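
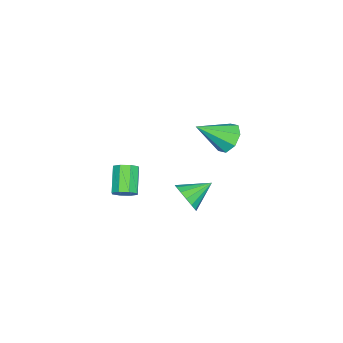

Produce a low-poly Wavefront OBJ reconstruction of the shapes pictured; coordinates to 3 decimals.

v 1.581 0.444 1.402
v 1.967 0.36 1.799
v 1.004 -0.008 2.655
v 0.619 0.076 2.258
v 1.815 0.76 1.8
v 0.852 0.393 2.657
v 1.526 0.976 1.568
v 0.563 0.608 2.424
v 1.27 0.879 1.238
v 0.307 0.512 2.095
v 1.196 0.528 1.005
v 0.233 0.16 1.861
v 1.348 0.127 1.003
v 0.385 -0.24 1.86
v 1.637 -0.088 1.236
v 0.674 -0.456 2.092
v 1.893 0.008 1.565
v 0.93 -0.359 2.422
v -0.508 2.244 0.074
v 0.046 2.508 0.556
v -1.392 3.056 0.646
v 0.062 2.752 0.235
v -0.074 2.86 -0.13
v -0.327 2.803 -0.439
v -0.628 2.596 -0.612
v -0.897 2.295 -0.6
v -1.061 1.98 -0.408
v -1.077 1.736 -0.087
v -0.941 1.628 0.278
v -0.688 1.685 0.587
v -0.387 1.892 0.76
v -0.118 2.194 0.748
v -4.356 2.616 1.21
v -3.969 2.316 0.553
v -3.484 1.464 2.25
v -3.657 2.791 0.818
v -3.755 3.164 1.314
v -4.205 3.216 1.748
v -4.744 2.916 1.867
v -5.055 2.44 1.601
v -4.957 2.067 1.106
v -4.507 2.016 0.672
f 2 1 5
f 2 5 3
f 3 5 6
f 3 6 4
f 5 1 7
f 5 7 6
f 6 7 8
f 6 8 4
f 7 1 9
f 7 9 8
f 8 9 10
f 8 10 4
f 9 1 11
f 9 11 10
f 10 11 12
f 10 12 4
f 11 1 13
f 11 13 12
f 12 13 14
f 12 14 4
f 13 1 15
f 13 15 14
f 14 15 16
f 14 16 4
f 15 1 17
f 15 17 16
f 16 17 18
f 16 18 4
f 17 1 2
f 17 2 18
f 18 2 3
f 18 3 4
f 20 19 22
f 20 22 21
f 22 19 23
f 22 23 21
f 23 19 24
f 23 24 21
f 24 19 25
f 24 25 21
f 25 19 26
f 25 26 21
f 26 19 27
f 26 27 21
f 27 19 28
f 27 28 21
f 28 19 29
f 28 29 21
f 29 19 30
f 29 30 21
f 30 19 31
f 30 31 21
f 31 19 32
f 31 32 21
f 32 19 20
f 32 20 21
f 34 33 36
f 34 36 35
f 36 33 37
f 36 37 35
f 37 33 38
f 37 38 35
f 38 33 39
f 38 39 35
f 39 33 40
f 39 40 35
f 40 33 41
f 40 41 35
f 41 33 42
f 41 42 35
f 42 33 34
f 42 34 35



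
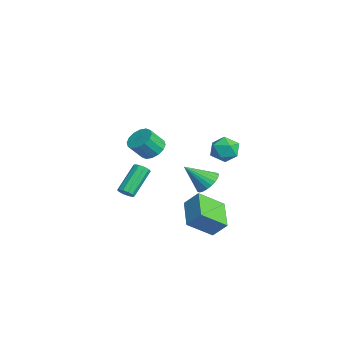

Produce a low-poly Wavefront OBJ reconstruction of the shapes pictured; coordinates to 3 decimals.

v -1.822 0.571 -3.73
v -1.314 1.008 -3.175
v -2.078 -0.731 -2.47
v -1.619 1.138 -3.102
v -1.954 1.182 -3.125
v -2.27 1.133 -3.24
v -2.517 0.999 -3.429
v -2.659 0.799 -3.665
v -2.673 0.565 -3.91
v -2.557 0.331 -4.128
v -2.33 0.135 -4.285
v -2.025 0.004 -4.358
v -1.689 -0.04 -4.335
v -1.373 0.009 -4.22
v -1.126 0.144 -4.03
v -0.985 0.343 -3.795
v -0.971 0.578 -3.55
v -1.086 0.811 -3.332
v 2.631 -0.423 -3.793
v 2.778 -1.871 -2.752
v 3.063 0.247 -2.923
v 3.21 -1.202 -1.882
v 4.43 -0.718 -4.458
v 4.577 -2.167 -3.417
v 4.862 -0.049 -3.588
v 5.009 -1.497 -2.547
v 1.989 -3.351 1.056
v 2.431 -3.824 0.584
v 2.612 -4.601 1.533
v 2.171 -4.129 2.004
v 2.7 -3.557 0.751
v 2.882 -4.334 1.7
v 2.779 -3.235 1
v 2.96 -4.012 1.949
v 2.646 -2.944 1.263
v 2.828 -3.722 2.212
v 2.337 -2.763 1.471
v 2.519 -3.54 2.42
v 1.935 -2.739 1.568
v 2.117 -3.516 2.516
v 1.548 -2.879 1.527
v 1.729 -3.656 2.476
v 1.278 -3.146 1.36
v 1.46 -3.923 2.309
v 1.2 -3.468 1.111
v 1.381 -4.245 2.06
v 1.332 -3.758 0.848
v 1.514 -4.536 1.797
v 1.641 -3.94 0.64
v 1.823 -4.717 1.589
v 2.043 -3.964 0.544
v 2.225 -4.741 1.492
v -2.527 -3.931 -4.406
v -2.092 -3.637 -4.333
v -3.099 -2.495 -2.96
v -3.533 -2.789 -3.034
v -2.267 -3.501 -4.574
v -3.273 -2.359 -3.201
v -2.541 -3.529 -4.751
v -3.547 -2.387 -3.378
v -2.809 -3.711 -4.797
v -3.816 -2.569 -3.424
v -2.97 -3.977 -4.694
v -3.976 -2.835 -3.321
v -2.961 -4.225 -4.48
v -3.968 -3.083 -3.107
v -2.787 -4.361 -4.239
v -3.793 -3.219 -2.866
v -2.513 -4.333 -4.062
v -3.519 -3.191 -2.689
v -2.244 -4.151 -4.016
v -3.251 -3.009 -2.643
v -2.084 -3.885 -4.119
v -3.09 -2.743 -2.746
v 2.567 1.145 1.258
v 3.16 0.483 1.424
v 1.86 0.277 0.316
v 2.453 -0.385 0.482
v 1.867 -0.132 1.122
v 2.304 0.404 1.705
v 2.716 0.356 0.035
v 3.153 0.892 0.618
v 3.252 -0.005 0.668
v 2.727 -0.307 1.34
v 2.293 1.067 0.4
v 1.768 0.765 1.072
f 2 1 4
f 2 4 3
f 4 1 5
f 4 5 3
f 5 1 6
f 5 6 3
f 6 1 7
f 6 7 3
f 7 1 8
f 7 8 3
f 8 1 9
f 8 9 3
f 9 1 10
f 9 10 3
f 10 1 11
f 10 11 3
f 11 1 12
f 11 12 3
f 12 1 13
f 12 13 3
f 13 1 14
f 13 14 3
f 14 1 15
f 14 15 3
f 15 1 16
f 15 16 3
f 16 1 17
f 16 17 3
f 17 1 18
f 17 18 3
f 18 1 2
f 18 2 3
f 20 22 19
f 23 20 19
f 19 22 21
f 21 23 19
f 20 26 22
f 24 20 23
f 24 26 20
f 22 26 21
f 25 23 21
f 21 26 25
f 25 24 23
f 26 24 25
f 28 27 31
f 28 31 29
f 29 31 32
f 29 32 30
f 31 27 33
f 31 33 32
f 32 33 34
f 32 34 30
f 33 27 35
f 33 35 34
f 34 35 36
f 34 36 30
f 35 27 37
f 35 37 36
f 36 37 38
f 36 38 30
f 37 27 39
f 37 39 38
f 38 39 40
f 38 40 30
f 39 27 41
f 39 41 40
f 40 41 42
f 40 42 30
f 41 27 43
f 41 43 42
f 42 43 44
f 42 44 30
f 43 27 45
f 43 45 44
f 44 45 46
f 44 46 30
f 45 27 47
f 45 47 46
f 46 47 48
f 46 48 30
f 47 27 49
f 47 49 48
f 48 49 50
f 48 50 30
f 49 27 51
f 49 51 50
f 50 51 52
f 50 52 30
f 51 27 28
f 51 28 52
f 52 28 29
f 52 29 30
f 54 53 57
f 54 57 55
f 55 57 58
f 55 58 56
f 57 53 59
f 57 59 58
f 58 59 60
f 58 60 56
f 59 53 61
f 59 61 60
f 60 61 62
f 60 62 56
f 61 53 63
f 61 63 62
f 62 63 64
f 62 64 56
f 63 53 65
f 63 65 64
f 64 65 66
f 64 66 56
f 65 53 67
f 65 67 66
f 66 67 68
f 66 68 56
f 67 53 69
f 67 69 68
f 68 69 70
f 68 70 56
f 69 53 71
f 69 71 70
f 70 71 72
f 70 72 56
f 71 53 73
f 71 73 72
f 72 73 74
f 72 74 56
f 73 53 54
f 73 54 74
f 74 54 55
f 74 55 56
f 75 86 80
f 75 80 76
f 75 76 82
f 75 82 85
f 75 85 86
f 76 80 84
f 80 86 79
f 86 85 77
f 85 82 81
f 82 76 83
f 78 84 79
f 78 79 77
f 78 77 81
f 78 81 83
f 78 83 84
f 79 84 80
f 77 79 86
f 81 77 85
f 83 81 82
f 84 83 76



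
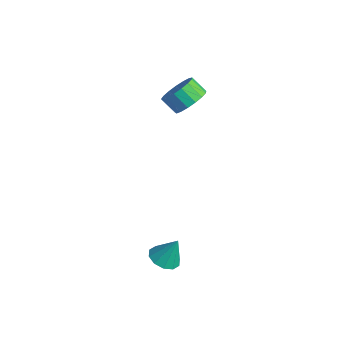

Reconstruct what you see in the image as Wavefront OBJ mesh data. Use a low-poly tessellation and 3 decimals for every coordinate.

v 3.489 -1.367 -4.257
v 4.094 -0.912 -4.598
v 3.851 -0.833 -2.903
v 3.666 -0.63 -4.595
v 3.17 -0.629 -4.463
v 2.796 -0.91 -4.252
v 2.687 -1.366 -4.044
v 2.885 -1.822 -3.916
v 3.313 -2.104 -3.919
v 3.808 -2.105 -4.051
v 4.182 -1.824 -4.262
v 4.291 -1.368 -4.471
v -2.334 3.628 0.935
v -1.695 3.876 1.677
v -2.386 3.48 2.406
v -3.026 3.232 1.665
v -1.972 4.269 1.627
v -2.663 3.873 2.356
v -2.333 4.515 1.419
v -3.024 4.119 2.148
v -2.694 4.558 1.1
v -3.385 4.161 1.829
v -2.972 4.387 0.744
v -3.663 3.991 1.473
v -3.105 4.043 0.431
v -3.796 3.647 1.16
v -3.061 3.604 0.234
v -3.752 3.208 0.963
v -2.85 3.17 0.198
v -3.541 2.774 0.927
v -2.522 2.842 0.33
v -3.213 2.445 1.059
v -2.15 2.693 0.602
v -2.841 2.297 1.331
v -1.821 2.759 0.949
v -2.512 2.362 1.678
v -1.609 3.023 1.294
v -2.3 2.627 2.023
v -1.564 3.427 1.556
v -2.255 3.03 2.286
f 2 1 4
f 2 4 3
f 4 1 5
f 4 5 3
f 5 1 6
f 5 6 3
f 6 1 7
f 6 7 3
f 7 1 8
f 7 8 3
f 8 1 9
f 8 9 3
f 9 1 10
f 9 10 3
f 10 1 11
f 10 11 3
f 11 1 12
f 11 12 3
f 12 1 2
f 12 2 3
f 14 13 17
f 14 17 15
f 15 17 18
f 15 18 16
f 17 13 19
f 17 19 18
f 18 19 20
f 18 20 16
f 19 13 21
f 19 21 20
f 20 21 22
f 20 22 16
f 21 13 23
f 21 23 22
f 22 23 24
f 22 24 16
f 23 13 25
f 23 25 24
f 24 25 26
f 24 26 16
f 25 13 27
f 25 27 26
f 26 27 28
f 26 28 16
f 27 13 29
f 27 29 28
f 28 29 30
f 28 30 16
f 29 13 31
f 29 31 30
f 30 31 32
f 30 32 16
f 31 13 33
f 31 33 32
f 32 33 34
f 32 34 16
f 33 13 35
f 33 35 34
f 34 35 36
f 34 36 16
f 35 13 37
f 35 37 36
f 36 37 38
f 36 38 16
f 37 13 39
f 37 39 38
f 38 39 40
f 38 40 16
f 39 13 14
f 39 14 40
f 40 14 15
f 40 15 16



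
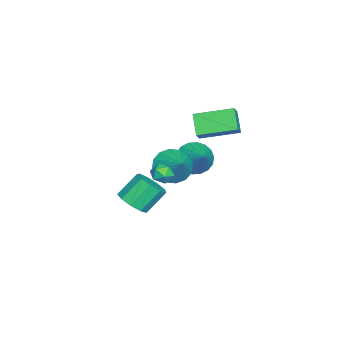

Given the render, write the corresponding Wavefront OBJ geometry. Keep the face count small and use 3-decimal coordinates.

v 3.115 -1.164 2.948
v 3.653 -1.146 3.334
v 3.627 -1.814 2.266
v 4.165 -1.796 2.652
v 3.618 -2.107 2.86
v 3.301 -1.705 3.281
v 3.979 -1.255 2.319
v 3.662 -0.853 2.74
v 4.186 -1.202 2.945
v 3.963 -1.729 3.28
v 3.317 -1.231 2.32
v 3.094 -1.758 2.655
v 1.445 -1.515 1.872
v 2.017 -2.417 1.923
v 2.595 -0.725 2.928
v 2.224 -2.141 1.491
v 2.223 -1.696 1.16
v 2.013 -1.203 1.02
v 1.651 -0.793 1.109
v 1.233 -0.577 1.402
v 0.873 -0.612 1.821
v 0.665 -0.889 2.253
v 0.667 -1.333 2.584
v 0.877 -1.826 2.724
v 1.239 -2.236 2.635
v 1.656 -2.452 2.342
v -3.576 -1.572 -0.821
v -2.865 -2.296 -1.127
v -2.224 -0.728 0.321
v -2.81 -1.953 -1.446
v -2.906 -1.535 -1.641
v -3.135 -1.124 -1.674
v -3.451 -0.801 -1.538
v -3.792 -0.632 -1.26
v -4.09 -0.648 -0.894
v -4.287 -0.847 -0.514
v -4.342 -1.19 -0.195
v -4.246 -1.609 0
v -4.017 -2.02 0.033
v -3.701 -2.342 -0.103
v -3.36 -2.512 -0.382
v -3.061 -2.496 -0.747
v 0.833 -3.807 -1.733
v 1.417 -4.201 -1.081
v 0.672 -3.348 0.104
v 0.087 -2.953 -0.547
v 1.682 -3.647 -1.314
v 0.936 -2.794 -0.128
v 1.549 -3.168 -1.742
v 0.804 -2.314 -0.557
v 1.081 -2.987 -2.167
v 0.336 -2.134 -0.981
v 0.497 -3.19 -2.388
v -0.248 -2.337 -1.202
v 0.07 -3.682 -2.302
v -0.675 -2.828 -1.117
v -0 -4.232 -1.95
v -0.746 -3.378 -0.765
v 0.319 -4.583 -1.497
v -0.426 -3.729 -0.311
v 0.879 -4.571 -1.153
v 0.134 -3.717 0.032
v -1.912 -0.939 1.885
v -2.884 -1.362 2.83
v -2.327 1.15 2.394
v -3.299 0.727 3.339
v -1.321 -0.967 2.481
v -2.293 -1.39 3.426
v -1.736 1.122 2.99
v -2.708 0.699 3.935
f 1 12 6
f 1 6 2
f 1 2 8
f 1 8 11
f 1 11 12
f 2 6 10
f 6 12 5
f 12 11 3
f 11 8 7
f 8 2 9
f 4 10 5
f 4 5 3
f 4 3 7
f 4 7 9
f 4 9 10
f 5 10 6
f 3 5 12
f 7 3 11
f 9 7 8
f 10 9 2
f 14 13 16
f 14 16 15
f 16 13 17
f 16 17 15
f 17 13 18
f 17 18 15
f 18 13 19
f 18 19 15
f 19 13 20
f 19 20 15
f 20 13 21
f 20 21 15
f 21 13 22
f 21 22 15
f 22 13 23
f 22 23 15
f 23 13 24
f 23 24 15
f 24 13 25
f 24 25 15
f 25 13 26
f 25 26 15
f 26 13 14
f 26 14 15
f 28 27 30
f 28 30 29
f 30 27 31
f 30 31 29
f 31 27 32
f 31 32 29
f 32 27 33
f 32 33 29
f 33 27 34
f 33 34 29
f 34 27 35
f 34 35 29
f 35 27 36
f 35 36 29
f 36 27 37
f 36 37 29
f 37 27 38
f 37 38 29
f 38 27 39
f 38 39 29
f 39 27 40
f 39 40 29
f 40 27 41
f 40 41 29
f 41 27 42
f 41 42 29
f 42 27 28
f 42 28 29
f 44 43 47
f 44 47 45
f 45 47 48
f 45 48 46
f 47 43 49
f 47 49 48
f 48 49 50
f 48 50 46
f 49 43 51
f 49 51 50
f 50 51 52
f 50 52 46
f 51 43 53
f 51 53 52
f 52 53 54
f 52 54 46
f 53 43 55
f 53 55 54
f 54 55 56
f 54 56 46
f 55 43 57
f 55 57 56
f 56 57 58
f 56 58 46
f 57 43 59
f 57 59 58
f 58 59 60
f 58 60 46
f 59 43 61
f 59 61 60
f 60 61 62
f 60 62 46
f 61 43 44
f 61 44 62
f 62 44 45
f 62 45 46
f 64 66 63
f 67 64 63
f 63 66 65
f 65 67 63
f 64 70 66
f 68 64 67
f 68 70 64
f 66 70 65
f 69 67 65
f 65 70 69
f 69 68 67
f 70 68 69



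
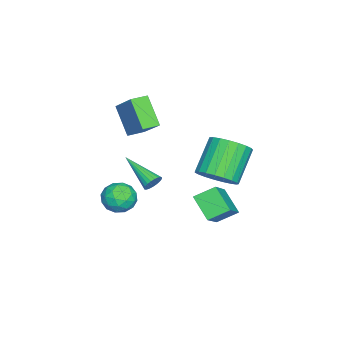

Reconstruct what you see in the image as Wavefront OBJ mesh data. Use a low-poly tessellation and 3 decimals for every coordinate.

v -2.014 -4.674 1.856
v -1.172 -3.685 2.983
v -2.652 -4.098 1.827
v -1.81 -3.109 2.954
v -1.23 -3.871 0.566
v -0.388 -2.882 1.693
v -1.868 -3.295 0.537
v -1.026 -2.306 1.664
v 2.267 -3.078 -0.459
v 2.611 -2.692 -1.109
v 3.429 -2.988 0.209
v 3.773 -2.602 -0.441
v 3.189 -2.219 0.008
v 2.471 -2.274 -0.405
v 3.569 -3.406 -0.495
v 2.851 -3.461 -0.908
v 3.416 -2.894 -1.132
v 3.181 -2.161 -0.82
v 2.859 -3.519 -0.08
v 2.624 -2.786 0.232
v 2.337 -2.892 -0.843
v 3.703 -2.788 -0.057
v 3.36 -2.562 0.207
v 3.562 -2.335 -0.175
v 2.254 -2.647 -0.429
v 2.456 -2.42 -0.811
v 2.796 -2.142 -0.154
v 3.584 -3.26 -0.089
v 3.786 -3.033 -0.471
v 2.478 -3.345 -0.725
v 2.68 -3.118 -1.107
v 3.244 -3.538 -0.746
v 3.012 -2.785 -1.238
v 3.695 -2.732 -0.845
v 3.576 -3.205 -0.877
v 3.153 -3.237 -1.12
v 2.874 -2.354 -1.055
v 3.557 -2.301 -0.662
v 3.214 -2.076 -0.398
v 2.792 -2.108 -0.641
v 3.347 -2.473 -1.068
v 2.483 -3.379 -0.238
v 3.166 -3.326 0.155
v 3.248 -3.572 -0.259
v 2.826 -3.604 -0.502
v 2.345 -2.948 -0.055
v 3.028 -2.895 0.338
v 2.887 -2.443 0.22
v 2.464 -2.475 -0.023
v 2.693 -3.207 0.168
v 2.778 1.329 1.467
v 3.241 0.707 2.033
v 1.945 0.95 3.359
v 1.482 1.571 2.793
v 3.41 1.054 2.135
v 2.114 1.296 3.461
v 3.47 1.448 2.122
v 2.174 1.691 3.448
v 3.41 1.822 1.995
v 2.114 2.065 3.321
v 3.241 2.11 1.777
v 1.945 2.353 3.103
v 2.992 2.264 1.505
v 1.696 2.506 2.831
v 2.706 2.255 1.227
v 1.41 2.498 2.553
v 2.432 2.087 0.99
v 1.136 2.329 2.316
v 2.218 1.787 0.836
v 0.922 2.03 2.162
v 2.101 1.408 0.791
v 0.805 1.651 2.117
v 2.101 1.015 0.863
v 0.805 1.258 2.188
v 2.218 0.677 1.039
v 0.922 0.92 2.365
v 2.432 0.451 1.289
v 1.136 0.694 2.615
v 2.705 0.377 1.57
v 1.409 0.62 2.896
v 2.992 0.467 1.834
v 1.695 0.71 3.159
v 1.056 0.882 -2.595
v 0.375 0.045 -1.75
v 0.645 1.753 -2.063
v -0.035 0.916 -1.218
v 2.435 0.864 -1.502
v 1.755 0.027 -0.657
v 2.025 1.735 -0.97
v 1.344 0.898 -0.125
v -1.495 -2.785 -2.541
v -1.143 -2.769 -2.172
v -2.345 -4.355 -1.659
v -1.295 -2.643 -2.094
v -1.481 -2.542 -2.093
v -1.67 -2.482 -2.17
v -1.829 -2.476 -2.31
v -1.929 -2.522 -2.491
v -1.955 -2.615 -2.68
v -1.902 -2.737 -2.845
v -1.778 -2.867 -2.958
v -1.605 -2.983 -2.998
v -1.413 -3.065 -2.959
v -1.236 -3.099 -2.848
v -1.103 -3.078 -2.684
v -1.038 -3.007 -2.495
v -1.053 -2.898 -2.314
f 2 4 1
f 5 2 1
f 1 4 3
f 3 5 1
f 2 8 4
f 6 2 5
f 6 8 2
f 4 8 3
f 7 5 3
f 3 8 7
f 7 6 5
f 8 6 7
f 9 46 25
f 46 20 49
f 25 49 14
f 46 49 25
f 9 25 21
f 25 14 26
f 21 26 10
f 25 26 21
f 9 21 30
f 21 10 31
f 30 31 16
f 21 31 30
f 9 30 42
f 30 16 45
f 42 45 19
f 30 45 42
f 9 42 46
f 42 19 50
f 46 50 20
f 42 50 46
f 10 26 37
f 26 14 40
f 37 40 18
f 26 40 37
f 14 49 27
f 49 20 48
f 27 48 13
f 49 48 27
f 20 50 47
f 50 19 43
f 47 43 11
f 50 43 47
f 19 45 44
f 45 16 32
f 44 32 15
f 45 32 44
f 16 31 36
f 31 10 33
f 36 33 17
f 31 33 36
f 12 38 24
f 38 18 39
f 24 39 13
f 38 39 24
f 12 24 22
f 24 13 23
f 22 23 11
f 24 23 22
f 12 22 29
f 22 11 28
f 29 28 15
f 22 28 29
f 12 29 34
f 29 15 35
f 34 35 17
f 29 35 34
f 12 34 38
f 34 17 41
f 38 41 18
f 34 41 38
f 13 39 27
f 39 18 40
f 27 40 14
f 39 40 27
f 11 23 47
f 23 13 48
f 47 48 20
f 23 48 47
f 15 28 44
f 28 11 43
f 44 43 19
f 28 43 44
f 17 35 36
f 35 15 32
f 36 32 16
f 35 32 36
f 18 41 37
f 41 17 33
f 37 33 10
f 41 33 37
f 52 51 55
f 52 55 53
f 53 55 56
f 53 56 54
f 55 51 57
f 55 57 56
f 56 57 58
f 56 58 54
f 57 51 59
f 57 59 58
f 58 59 60
f 58 60 54
f 59 51 61
f 59 61 60
f 60 61 62
f 60 62 54
f 61 51 63
f 61 63 62
f 62 63 64
f 62 64 54
f 63 51 65
f 63 65 64
f 64 65 66
f 64 66 54
f 65 51 67
f 65 67 66
f 66 67 68
f 66 68 54
f 67 51 69
f 67 69 68
f 68 69 70
f 68 70 54
f 69 51 71
f 69 71 70
f 70 71 72
f 70 72 54
f 71 51 73
f 71 73 72
f 72 73 74
f 72 74 54
f 73 51 75
f 73 75 74
f 74 75 76
f 74 76 54
f 75 51 77
f 75 77 76
f 76 77 78
f 76 78 54
f 77 51 79
f 77 79 78
f 78 79 80
f 78 80 54
f 79 51 81
f 79 81 80
f 80 81 82
f 80 82 54
f 81 51 52
f 81 52 82
f 82 52 53
f 82 53 54
f 84 86 83
f 87 84 83
f 83 86 85
f 85 87 83
f 84 90 86
f 88 84 87
f 88 90 84
f 86 90 85
f 89 87 85
f 85 90 89
f 89 88 87
f 90 88 89
f 92 91 94
f 92 94 93
f 94 91 95
f 94 95 93
f 95 91 96
f 95 96 93
f 96 91 97
f 96 97 93
f 97 91 98
f 97 98 93
f 98 91 99
f 98 99 93
f 99 91 100
f 99 100 93
f 100 91 101
f 100 101 93
f 101 91 102
f 101 102 93
f 102 91 103
f 102 103 93
f 103 91 104
f 103 104 93
f 104 91 105
f 104 105 93
f 105 91 106
f 105 106 93
f 106 91 107
f 106 107 93
f 107 91 92
f 107 92 93



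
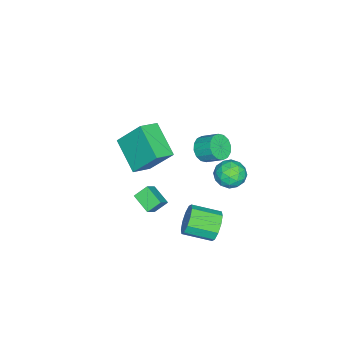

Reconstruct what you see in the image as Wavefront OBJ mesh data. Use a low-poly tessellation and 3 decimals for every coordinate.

v 1.335 2.826 1.08
v 1.863 3.48 0.808
v 2.377 1.88 0.832
v 2.905 2.534 0.56
v 2.68 2.474 1.411
v 2.036 3.058 1.565
v 2.204 2.302 0.075
v 1.56 2.886 0.229
v 2.4 3.156 0.187
v 2.694 3.262 1.013
v 1.546 2.098 0.627
v 1.84 2.204 1.453
v 1.508 3.236 0.966
v 2.732 2.124 0.674
v 2.6 2.089 1.174
v 2.91 2.473 1.015
v 1.609 2.988 1.411
v 1.919 3.372 1.251
v 2.399 2.781 1.606
v 2.321 1.988 0.389
v 2.631 2.372 0.229
v 1.33 2.887 0.625
v 1.64 3.271 0.466
v 1.841 2.579 0.034
v 2.134 3.43 0.441
v 2.746 2.874 0.295
v 2.334 2.737 0.01
v 1.956 3.081 0.1
v 2.307 3.492 0.927
v 2.919 2.936 0.78
v 2.786 2.901 1.281
v 2.408 3.244 1.372
v 2.622 3.302 0.561
v 1.321 2.424 0.86
v 1.933 1.868 0.713
v 1.832 2.116 0.268
v 1.454 2.459 0.359
v 1.494 2.486 1.345
v 2.106 1.93 1.199
v 2.284 2.279 1.54
v 1.906 2.623 1.63
v 1.618 2.058 1.079
v -2.292 -0.39 -2.468
v -1.795 -0.066 -3.019
v -1.671 0.893 -2.344
v -2.168 0.57 -1.792
v -2.178 0.062 -3.13
v -2.054 1.021 -2.455
v -2.592 0.069 -3.064
v -2.468 1.028 -2.389
v -2.926 -0.047 -2.838
v -2.802 0.912 -2.163
v -3.09 -0.255 -2.512
v -2.965 0.705 -1.837
v -3.04 -0.499 -2.175
v -2.915 0.461 -1.5
v -2.789 -0.713 -1.916
v -2.665 0.246 -1.241
v -2.406 -0.841 -1.805
v -2.282 0.118 -1.13
v -1.992 -0.848 -1.871
v -1.868 0.111 -1.196
v -1.658 -0.732 -2.097
v -1.534 0.227 -1.422
v -1.495 -0.525 -2.423
v -1.37 0.435 -1.748
v -1.545 -0.281 -2.76
v -1.42 0.679 -2.085
v -1.567 -5.08 -2.805
v -1.673 -3.759 -1.149
v -2.61 -4.548 -3.296
v -2.717 -3.228 -1.641
v -0.323 -3.632 -3.879
v -0.43 -2.312 -2.224
v -1.367 -3.101 -4.371
v -1.473 -1.78 -2.715
v 2.678 -1.87 -2.302
v 2.212 -1.338 -1.747
v 3.223 -0.916 -2.76
v 2.757 -0.384 -2.204
v 3.423 -1.956 -1.596
v 2.957 -1.424 -1.04
v 3.968 -1.002 -2.053
v 3.502 -0.47 -1.498
v 3.076 2.385 -2.794
v 3.445 2.748 -2.07
v 3.914 1.298 -1.583
v 3.544 0.935 -2.306
v 2.924 2.62 -1.949
v 3.393 1.17 -1.461
v 2.461 2.402 -2.15
v 2.93 0.952 -1.663
v 2.232 2.178 -2.598
v 2.701 0.728 -2.111
v 2.326 2.033 -3.12
v 2.795 0.583 -2.633
v 2.706 2.022 -3.517
v 3.175 0.572 -3.03
v 3.227 2.15 -3.639
v 3.696 0.7 -3.151
v 3.69 2.368 -3.437
v 4.159 0.918 -2.95
v 3.919 2.592 -2.989
v 4.388 1.142 -2.502
v 3.825 2.737 -2.467
v 4.294 1.287 -1.98
f 1 38 17
f 38 12 41
f 17 41 6
f 38 41 17
f 1 17 13
f 17 6 18
f 13 18 2
f 17 18 13
f 1 13 22
f 13 2 23
f 22 23 8
f 13 23 22
f 1 22 34
f 22 8 37
f 34 37 11
f 22 37 34
f 1 34 38
f 34 11 42
f 38 42 12
f 34 42 38
f 2 18 29
f 18 6 32
f 29 32 10
f 18 32 29
f 6 41 19
f 41 12 40
f 19 40 5
f 41 40 19
f 12 42 39
f 42 11 35
f 39 35 3
f 42 35 39
f 11 37 36
f 37 8 24
f 36 24 7
f 37 24 36
f 8 23 28
f 23 2 25
f 28 25 9
f 23 25 28
f 4 30 16
f 30 10 31
f 16 31 5
f 30 31 16
f 4 16 14
f 16 5 15
f 14 15 3
f 16 15 14
f 4 14 21
f 14 3 20
f 21 20 7
f 14 20 21
f 4 21 26
f 21 7 27
f 26 27 9
f 21 27 26
f 4 26 30
f 26 9 33
f 30 33 10
f 26 33 30
f 5 31 19
f 31 10 32
f 19 32 6
f 31 32 19
f 3 15 39
f 15 5 40
f 39 40 12
f 15 40 39
f 7 20 36
f 20 3 35
f 36 35 11
f 20 35 36
f 9 27 28
f 27 7 24
f 28 24 8
f 27 24 28
f 10 33 29
f 33 9 25
f 29 25 2
f 33 25 29
f 44 43 47
f 44 47 45
f 45 47 48
f 45 48 46
f 47 43 49
f 47 49 48
f 48 49 50
f 48 50 46
f 49 43 51
f 49 51 50
f 50 51 52
f 50 52 46
f 51 43 53
f 51 53 52
f 52 53 54
f 52 54 46
f 53 43 55
f 53 55 54
f 54 55 56
f 54 56 46
f 55 43 57
f 55 57 56
f 56 57 58
f 56 58 46
f 57 43 59
f 57 59 58
f 58 59 60
f 58 60 46
f 59 43 61
f 59 61 60
f 60 61 62
f 60 62 46
f 61 43 63
f 61 63 62
f 62 63 64
f 62 64 46
f 63 43 65
f 63 65 64
f 64 65 66
f 64 66 46
f 65 43 67
f 65 67 66
f 66 67 68
f 66 68 46
f 67 43 44
f 67 44 68
f 68 44 45
f 68 45 46
f 70 72 69
f 73 70 69
f 69 72 71
f 71 73 69
f 70 76 72
f 74 70 73
f 74 76 70
f 72 76 71
f 75 73 71
f 71 76 75
f 75 74 73
f 76 74 75
f 78 80 77
f 81 78 77
f 77 80 79
f 79 81 77
f 78 84 80
f 82 78 81
f 82 84 78
f 80 84 79
f 83 81 79
f 79 84 83
f 83 82 81
f 84 82 83
f 86 85 89
f 86 89 87
f 87 89 90
f 87 90 88
f 89 85 91
f 89 91 90
f 90 91 92
f 90 92 88
f 91 85 93
f 91 93 92
f 92 93 94
f 92 94 88
f 93 85 95
f 93 95 94
f 94 95 96
f 94 96 88
f 95 85 97
f 95 97 96
f 96 97 98
f 96 98 88
f 97 85 99
f 97 99 98
f 98 99 100
f 98 100 88
f 99 85 101
f 99 101 100
f 100 101 102
f 100 102 88
f 101 85 103
f 101 103 102
f 102 103 104
f 102 104 88
f 103 85 105
f 103 105 104
f 104 105 106
f 104 106 88
f 105 85 86
f 105 86 106
f 106 86 87
f 106 87 88



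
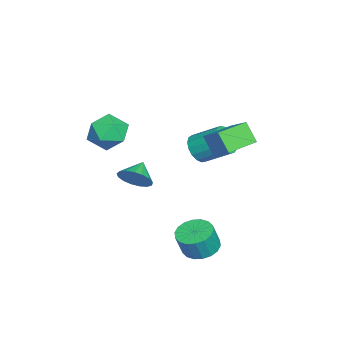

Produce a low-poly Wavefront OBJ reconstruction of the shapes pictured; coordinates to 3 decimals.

v 0.727 -2.529 3.169
v 1.671 -3.085 3.682
v 0.589 -3.975 1.858
v 1.533 -4.531 2.371
v 0.48 -4.459 2.961
v 0.565 -3.566 3.771
v 1.695 -3.494 1.769
v 1.78 -2.601 2.579
v 2.269 -3.681 2.817
v 1.518 -4.277 3.553
v 0.742 -2.783 1.987
v -0.009 -3.379 2.723
v -2.327 -2.82 -2.782
v -1.782 -2.295 -2.098
v -3.413 -2.56 -2.118
v -1.906 -1.96 -2.431
v -2.126 -1.822 -2.845
v -2.391 -1.913 -3.244
v -2.643 -2.212 -3.538
v -2.821 -2.65 -3.658
v -2.887 -3.127 -3.578
v -2.824 -3.534 -3.315
v -2.647 -3.777 -2.93
v -2.397 -3.801 -2.512
v -2.131 -3.601 -2.155
v -1.909 -3.221 -1.942
v -1.784 -2.75 -1.922
v 1.756 1.921 1.918
v 1.291 1.323 3.011
v 0.473 3.149 2.044
v 0.008 2.55 3.137
v 2.672 2.79 2.783
v 2.207 2.191 3.876
v 1.389 4.017 2.909
v 0.924 3.419 4.002
v -3.452 0.387 -0.819
v -2.699 -0.013 -0.399
v -2.436 1.534 0.599
v -3.188 1.933 0.179
v -2.523 0.193 -0.765
v -2.26 1.74 0.234
v -2.56 0.443 -1.142
v -2.297 1.99 -0.144
v -2.801 0.68 -1.446
v -2.538 2.227 -0.448
v -3.192 0.85 -1.606
v -2.928 2.397 -0.608
v -3.641 0.914 -1.586
v -3.378 2.461 -0.588
v -4.048 0.857 -1.391
v -3.784 2.404 -0.392
v -4.318 0.692 -1.064
v -4.054 2.239 -0.065
v -4.389 0.457 -0.681
v -4.125 2.004 0.318
v -4.246 0.206 -0.33
v -3.982 1.753 0.669
v -3.921 -0.004 -0.091
v -3.657 1.543 0.908
v -3.488 -0.124 -0.019
v -3.225 1.423 0.98
v -3.047 -0.127 -0.13
v -2.784 1.42 0.868
v 2.841 1.488 -4.141
v 3.562 0.871 -4.489
v 3.94 0.556 -3.146
v 3.219 1.172 -2.799
v 3.775 1.266 -4.456
v 4.153 0.951 -3.113
v 3.803 1.704 -4.361
v 4.18 1.389 -3.018
v 3.64 2.1 -4.222
v 4.018 1.785 -2.88
v 3.319 2.374 -4.068
v 3.697 2.059 -2.725
v 2.904 2.473 -3.928
v 3.281 2.158 -2.585
v 2.476 2.376 -3.83
v 2.853 2.061 -2.487
v 2.12 2.104 -3.794
v 2.498 1.789 -2.451
v 1.907 1.709 -3.827
v 2.285 1.394 -2.484
v 1.88 1.271 -3.922
v 2.257 0.956 -2.579
v 2.042 0.875 -4.06
v 2.42 0.56 -2.718
v 2.363 0.601 -4.215
v 2.741 0.286 -2.872
v 2.779 0.502 -4.355
v 3.156 0.187 -3.012
v 3.207 0.599 -4.453
v 3.584 0.284 -3.11
f 1 12 6
f 1 6 2
f 1 2 8
f 1 8 11
f 1 11 12
f 2 6 10
f 6 12 5
f 12 11 3
f 11 8 7
f 8 2 9
f 4 10 5
f 4 5 3
f 4 3 7
f 4 7 9
f 4 9 10
f 5 10 6
f 3 5 12
f 7 3 11
f 9 7 8
f 10 9 2
f 14 13 16
f 14 16 15
f 16 13 17
f 16 17 15
f 17 13 18
f 17 18 15
f 18 13 19
f 18 19 15
f 19 13 20
f 19 20 15
f 20 13 21
f 20 21 15
f 21 13 22
f 21 22 15
f 22 13 23
f 22 23 15
f 23 13 24
f 23 24 15
f 24 13 25
f 24 25 15
f 25 13 26
f 25 26 15
f 26 13 27
f 26 27 15
f 27 13 14
f 27 14 15
f 29 31 28
f 32 29 28
f 28 31 30
f 30 32 28
f 29 35 31
f 33 29 32
f 33 35 29
f 31 35 30
f 34 32 30
f 30 35 34
f 34 33 32
f 35 33 34
f 37 36 40
f 37 40 38
f 38 40 41
f 38 41 39
f 40 36 42
f 40 42 41
f 41 42 43
f 41 43 39
f 42 36 44
f 42 44 43
f 43 44 45
f 43 45 39
f 44 36 46
f 44 46 45
f 45 46 47
f 45 47 39
f 46 36 48
f 46 48 47
f 47 48 49
f 47 49 39
f 48 36 50
f 48 50 49
f 49 50 51
f 49 51 39
f 50 36 52
f 50 52 51
f 51 52 53
f 51 53 39
f 52 36 54
f 52 54 53
f 53 54 55
f 53 55 39
f 54 36 56
f 54 56 55
f 55 56 57
f 55 57 39
f 56 36 58
f 56 58 57
f 57 58 59
f 57 59 39
f 58 36 60
f 58 60 59
f 59 60 61
f 59 61 39
f 60 36 62
f 60 62 61
f 61 62 63
f 61 63 39
f 62 36 37
f 62 37 63
f 63 37 38
f 63 38 39
f 65 64 68
f 65 68 66
f 66 68 69
f 66 69 67
f 68 64 70
f 68 70 69
f 69 70 71
f 69 71 67
f 70 64 72
f 70 72 71
f 71 72 73
f 71 73 67
f 72 64 74
f 72 74 73
f 73 74 75
f 73 75 67
f 74 64 76
f 74 76 75
f 75 76 77
f 75 77 67
f 76 64 78
f 76 78 77
f 77 78 79
f 77 79 67
f 78 64 80
f 78 80 79
f 79 80 81
f 79 81 67
f 80 64 82
f 80 82 81
f 81 82 83
f 81 83 67
f 82 64 84
f 82 84 83
f 83 84 85
f 83 85 67
f 84 64 86
f 84 86 85
f 85 86 87
f 85 87 67
f 86 64 88
f 86 88 87
f 87 88 89
f 87 89 67
f 88 64 90
f 88 90 89
f 89 90 91
f 89 91 67
f 90 64 92
f 90 92 91
f 91 92 93
f 91 93 67
f 92 64 65
f 92 65 93
f 93 65 66
f 93 66 67



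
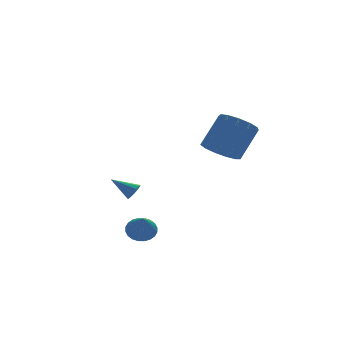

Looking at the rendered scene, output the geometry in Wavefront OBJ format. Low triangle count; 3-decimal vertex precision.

v 3.043 -2.401 1.153
v 3.614 -1.795 0.548
v 4.769 -1.332 2.102
v 4.197 -1.939 2.707
v 3.192 -1.46 0.763
v 4.346 -0.998 2.316
v 2.722 -1.424 1.101
v 3.876 -0.962 2.655
v 2.354 -1.698 1.456
v 3.508 -1.236 3.01
v 2.204 -2.196 1.715
v 3.359 -1.734 3.269
v 2.321 -2.758 1.796
v 3.476 -2.296 3.349
v 2.667 -3.208 1.672
v 3.822 -2.746 3.226
v 3.133 -3.401 1.384
v 4.287 -2.939 2.938
v 3.569 -3.277 1.022
v 4.724 -2.815 2.576
v 3.839 -2.874 0.702
v 4.993 -2.412 2.256
v 3.856 -2.322 0.526
v 5.01 -1.86 2.079
v 1.188 3.514 -3.193
v 1.54 3.537 -2.784
v 0.312 4.346 -2.487
v 1.609 3.768 -2.97
v 1.545 3.918 -3.226
v 1.368 3.94 -3.473
v 1.133 3.827 -3.63
v 0.916 3.614 -3.649
v 0.786 3.37 -3.523
v 0.783 3.171 -3.293
v 0.909 3.082 -3.031
v 1.124 3.129 -2.82
v 1.359 3.299 -2.728
v -0.09 -0.434 -4.067
v 0.562 -0.799 -4.206
v -0.49 -1.606 -2.873
v 0.646 -0.61 -3.993
v 0.617 -0.395 -3.791
v 0.481 -0.186 -3.631
v 0.258 -0.014 -3.538
v -0.018 0.094 -3.525
v -0.305 0.121 -3.594
v -0.559 0.064 -3.736
v -0.742 -0.069 -3.928
v -0.825 -0.258 -4.141
v -0.797 -0.473 -4.343
v -0.661 -0.683 -4.503
v -0.437 -0.854 -4.596
v -0.161 -0.962 -4.609
v 0.126 -0.989 -4.539
v 0.38 -0.932 -4.398
f 2 1 5
f 2 5 3
f 3 5 6
f 3 6 4
f 5 1 7
f 5 7 6
f 6 7 8
f 6 8 4
f 7 1 9
f 7 9 8
f 8 9 10
f 8 10 4
f 9 1 11
f 9 11 10
f 10 11 12
f 10 12 4
f 11 1 13
f 11 13 12
f 12 13 14
f 12 14 4
f 13 1 15
f 13 15 14
f 14 15 16
f 14 16 4
f 15 1 17
f 15 17 16
f 16 17 18
f 16 18 4
f 17 1 19
f 17 19 18
f 18 19 20
f 18 20 4
f 19 1 21
f 19 21 20
f 20 21 22
f 20 22 4
f 21 1 23
f 21 23 22
f 22 23 24
f 22 24 4
f 23 1 2
f 23 2 24
f 24 2 3
f 24 3 4
f 26 25 28
f 26 28 27
f 28 25 29
f 28 29 27
f 29 25 30
f 29 30 27
f 30 25 31
f 30 31 27
f 31 25 32
f 31 32 27
f 32 25 33
f 32 33 27
f 33 25 34
f 33 34 27
f 34 25 35
f 34 35 27
f 35 25 36
f 35 36 27
f 36 25 37
f 36 37 27
f 37 25 26
f 37 26 27
f 39 38 41
f 39 41 40
f 41 38 42
f 41 42 40
f 42 38 43
f 42 43 40
f 43 38 44
f 43 44 40
f 44 38 45
f 44 45 40
f 45 38 46
f 45 46 40
f 46 38 47
f 46 47 40
f 47 38 48
f 47 48 40
f 48 38 49
f 48 49 40
f 49 38 50
f 49 50 40
f 50 38 51
f 50 51 40
f 51 38 52
f 51 52 40
f 52 38 53
f 52 53 40
f 53 38 54
f 53 54 40
f 54 38 55
f 54 55 40
f 55 38 39
f 55 39 40



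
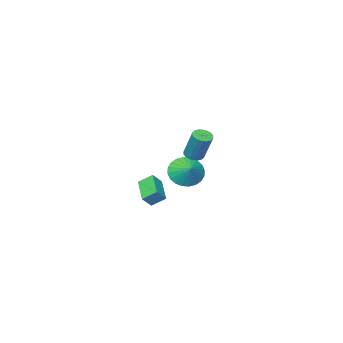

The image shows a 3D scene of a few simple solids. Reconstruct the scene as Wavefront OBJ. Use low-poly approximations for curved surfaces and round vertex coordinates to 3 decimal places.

v 2.729 3.539 2.447
v 3.258 3.315 2.528
v 3.36 4.157 4.194
v 2.831 4.381 4.113
v 3.308 3.54 2.411
v 3.41 4.382 4.078
v 3.243 3.764 2.301
v 3.345 4.606 3.968
v 3.077 3.944 2.221
v 3.179 4.786 3.887
v 2.842 4.044 2.185
v 2.944 4.886 3.851
v 2.584 4.044 2.201
v 2.686 4.886 3.867
v 2.355 3.943 2.265
v 2.457 4.786 3.932
v 2.2 3.763 2.366
v 2.302 4.605 4.032
v 2.15 3.538 2.482
v 2.252 4.38 4.149
v 2.215 3.314 2.592
v 2.317 4.156 4.259
v 2.381 3.134 2.673
v 2.483 3.976 4.339
v 2.616 3.034 2.709
v 2.718 3.876 4.375
v 2.874 3.034 2.693
v 2.976 3.876 4.359
v 3.103 3.134 2.628
v 3.205 3.977 4.295
v 0.209 -0.065 -0.537
v 0.805 0.251 -1.394
v 0.611 0.845 0.077
v 0.441 0.459 -1.465
v 0.041 0.587 -1.394
v -0.332 0.616 -1.193
v -0.624 0.541 -0.893
v -0.788 0.374 -0.538
v -0.801 0.14 -0.183
v -0.659 -0.125 0.118
v -0.386 -0.382 0.319
v -0.022 -0.59 0.39
v 0.377 -0.718 0.319
v 0.751 -0.747 0.118
v 1.042 -0.672 -0.182
v 1.207 -0.505 -0.537
v 1.22 -0.271 -0.892
v 1.078 -0.006 -1.193
v -0.49 -4.426 -3.353
v 0.137 -4.49 -2.696
v -1.067 -3.783 -2.739
v -0.441 -3.847 -2.082
v 0.401 -2.953 -4.058
v 1.027 -3.017 -3.401
v -0.177 -2.31 -3.444
v 0.45 -2.374 -2.787
f 2 1 5
f 2 5 3
f 3 5 6
f 3 6 4
f 5 1 7
f 5 7 6
f 6 7 8
f 6 8 4
f 7 1 9
f 7 9 8
f 8 9 10
f 8 10 4
f 9 1 11
f 9 11 10
f 10 11 12
f 10 12 4
f 11 1 13
f 11 13 12
f 12 13 14
f 12 14 4
f 13 1 15
f 13 15 14
f 14 15 16
f 14 16 4
f 15 1 17
f 15 17 16
f 16 17 18
f 16 18 4
f 17 1 19
f 17 19 18
f 18 19 20
f 18 20 4
f 19 1 21
f 19 21 20
f 20 21 22
f 20 22 4
f 21 1 23
f 21 23 22
f 22 23 24
f 22 24 4
f 23 1 25
f 23 25 24
f 24 25 26
f 24 26 4
f 25 1 27
f 25 27 26
f 26 27 28
f 26 28 4
f 27 1 29
f 27 29 28
f 28 29 30
f 28 30 4
f 29 1 2
f 29 2 30
f 30 2 3
f 30 3 4
f 32 31 34
f 32 34 33
f 34 31 35
f 34 35 33
f 35 31 36
f 35 36 33
f 36 31 37
f 36 37 33
f 37 31 38
f 37 38 33
f 38 31 39
f 38 39 33
f 39 31 40
f 39 40 33
f 40 31 41
f 40 41 33
f 41 31 42
f 41 42 33
f 42 31 43
f 42 43 33
f 43 31 44
f 43 44 33
f 44 31 45
f 44 45 33
f 45 31 46
f 45 46 33
f 46 31 47
f 46 47 33
f 47 31 48
f 47 48 33
f 48 31 32
f 48 32 33
f 50 52 49
f 53 50 49
f 49 52 51
f 51 53 49
f 50 56 52
f 54 50 53
f 54 56 50
f 52 56 51
f 55 53 51
f 51 56 55
f 55 54 53
f 56 54 55



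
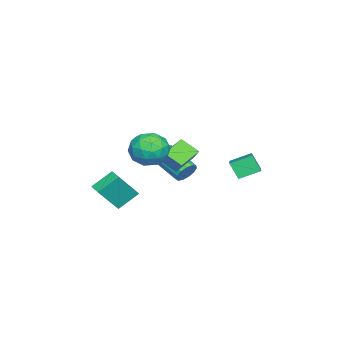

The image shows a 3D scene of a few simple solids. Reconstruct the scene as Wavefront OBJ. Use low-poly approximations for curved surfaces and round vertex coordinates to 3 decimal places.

v 2.219 -4.858 -0.923
v 1.388 -3.963 0.031
v 1.202 -4.081 -2.537
v 0.372 -3.186 -1.583
v 2.828 -4.214 -0.997
v 1.998 -3.319 -0.043
v 1.812 -3.437 -2.611
v 0.981 -2.542 -1.657
v -1.058 -0.489 -0.599
v -0.661 -0.322 0.027
v -1.464 -2.085 1.005
v -1.862 -2.251 0.379
v -1.04 -0.127 0.069
v -1.843 -1.89 1.047
v -1.424 -0.046 -0.101
v -2.227 -1.809 0.877
v -1.693 -0.106 -0.429
v -2.496 -1.868 0.549
v -1.76 -0.287 -0.811
v -2.563 -2.05 0.167
v -1.604 -0.532 -1.126
v -2.407 -2.295 -0.148
v -1.276 -0.764 -1.273
v -2.079 -2.527 -0.295
v -0.878 -0.908 -1.207
v -1.681 -2.671 -0.229
v -0.538 -0.919 -0.947
v -1.341 -2.682 0.031
v -0.363 -0.793 -0.577
v -1.166 -2.556 0.401
v -0.409 -0.571 -0.214
v -1.212 -2.334 0.764
v -1.042 2.556 -0.356
v -1.224 1.972 0.641
v -1.608 3.656 0.184
v -1.789 3.072 1.182
v 0.809 3.168 0.338
v 0.628 2.584 1.336
v 0.244 4.268 0.879
v 0.062 3.684 1.876
v 3.075 0.399 1.434
v 2.988 -0.644 2.154
v 1.62 0.868 1.937
v 1.532 -0.175 2.657
v 3.468 0.855 2.143
v 3.38 -0.188 2.863
v 2.012 1.324 2.646
v 1.925 0.281 3.366
v 4.094 0.024 2.544
v 4.75 -0.304 3.492
v 2.83 -1.396 2.928
v 3.486 -1.724 3.876
v 2.891 -0.684 3.89
v 3.672 0.194 3.653
v 3.908 -1.894 2.767
v 4.689 -1.016 2.53
v 4.635 -1.49 3.63
v 4.006 -0.742 4.324
v 3.574 -0.958 2.096
v 2.945 -0.21 2.79
v 4.533 -0.016 2.985
v 3.047 -1.684 3.435
v 2.697 -1.073 3.444
v 3.083 -1.266 4.001
v 3.899 0.277 3.079
v 4.285 0.084 3.636
v 3.192 -0.139 3.87
v 3.295 -1.784 2.784
v 3.681 -1.977 3.341
v 4.497 -0.434 2.419
v 4.883 -0.627 2.976
v 4.388 -1.561 2.55
v 4.851 -0.905 3.622
v 4.108 -1.74 3.848
v 4.356 -1.839 3.196
v 4.816 -1.324 3.057
v 4.482 -0.466 4.031
v 3.738 -1.3 4.256
v 3.389 -0.689 4.265
v 3.848 -0.173 4.125
v 4.414 -1.162 4.111
v 3.842 -0.4 2.164
v 3.098 -1.234 2.389
v 3.732 -1.527 2.295
v 4.191 -1.011 2.155
v 3.472 0.04 2.572
v 2.729 -0.795 2.798
v 2.764 -0.376 3.363
v 3.224 0.139 3.224
v 3.166 -0.538 2.309
f 2 4 1
f 5 2 1
f 1 4 3
f 3 5 1
f 2 8 4
f 6 2 5
f 6 8 2
f 4 8 3
f 7 5 3
f 3 8 7
f 7 6 5
f 8 6 7
f 10 9 13
f 10 13 11
f 11 13 14
f 11 14 12
f 13 9 15
f 13 15 14
f 14 15 16
f 14 16 12
f 15 9 17
f 15 17 16
f 16 17 18
f 16 18 12
f 17 9 19
f 17 19 18
f 18 19 20
f 18 20 12
f 19 9 21
f 19 21 20
f 20 21 22
f 20 22 12
f 21 9 23
f 21 23 22
f 22 23 24
f 22 24 12
f 23 9 25
f 23 25 24
f 24 25 26
f 24 26 12
f 25 9 27
f 25 27 26
f 26 27 28
f 26 28 12
f 27 9 29
f 27 29 28
f 28 29 30
f 28 30 12
f 29 9 31
f 29 31 30
f 30 31 32
f 30 32 12
f 31 9 10
f 31 10 32
f 32 10 11
f 32 11 12
f 34 36 33
f 37 34 33
f 33 36 35
f 35 37 33
f 34 40 36
f 38 34 37
f 38 40 34
f 36 40 35
f 39 37 35
f 35 40 39
f 39 38 37
f 40 38 39
f 42 44 41
f 45 42 41
f 41 44 43
f 43 45 41
f 42 48 44
f 46 42 45
f 46 48 42
f 44 48 43
f 47 45 43
f 43 48 47
f 47 46 45
f 48 46 47
f 49 86 65
f 86 60 89
f 65 89 54
f 86 89 65
f 49 65 61
f 65 54 66
f 61 66 50
f 65 66 61
f 49 61 70
f 61 50 71
f 70 71 56
f 61 71 70
f 49 70 82
f 70 56 85
f 82 85 59
f 70 85 82
f 49 82 86
f 82 59 90
f 86 90 60
f 82 90 86
f 50 66 77
f 66 54 80
f 77 80 58
f 66 80 77
f 54 89 67
f 89 60 88
f 67 88 53
f 89 88 67
f 60 90 87
f 90 59 83
f 87 83 51
f 90 83 87
f 59 85 84
f 85 56 72
f 84 72 55
f 85 72 84
f 56 71 76
f 71 50 73
f 76 73 57
f 71 73 76
f 52 78 64
f 78 58 79
f 64 79 53
f 78 79 64
f 52 64 62
f 64 53 63
f 62 63 51
f 64 63 62
f 52 62 69
f 62 51 68
f 69 68 55
f 62 68 69
f 52 69 74
f 69 55 75
f 74 75 57
f 69 75 74
f 52 74 78
f 74 57 81
f 78 81 58
f 74 81 78
f 53 79 67
f 79 58 80
f 67 80 54
f 79 80 67
f 51 63 87
f 63 53 88
f 87 88 60
f 63 88 87
f 55 68 84
f 68 51 83
f 84 83 59
f 68 83 84
f 57 75 76
f 75 55 72
f 76 72 56
f 75 72 76
f 58 81 77
f 81 57 73
f 77 73 50
f 81 73 77



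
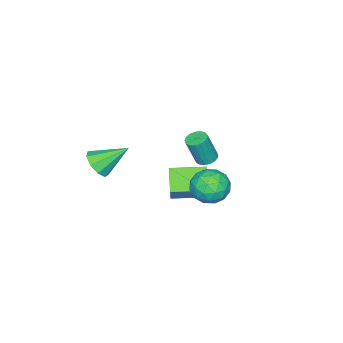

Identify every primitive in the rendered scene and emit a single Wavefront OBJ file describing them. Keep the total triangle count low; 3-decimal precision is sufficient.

v 2.07 4.421 3.991
v 2.963 3.673 3.915
v 0.877 3.047 3.485
v 1.77 2.299 3.409
v 1.434 2.703 4.451
v 2.171 3.552 4.764
v 1.669 3.168 2.636
v 2.406 4.017 2.949
v 2.715 2.899 3.078
v 2.57 2.612 4.2
v 1.27 4.108 3.2
v 1.125 3.821 4.322
v 2.621 4.167 3.998
v 1.219 2.553 3.402
v 1.021 2.79 4.015
v 1.546 2.35 3.97
v 2.156 4.096 4.496
v 2.681 3.657 4.452
v 1.782 3.087 4.767
v 1.159 3.063 2.948
v 1.684 2.624 2.904
v 2.294 4.37 3.43
v 2.819 3.93 3.385
v 2.058 3.633 2.633
v 3 3.273 3.461
v 2.299 2.466 3.163
v 2.24 2.976 2.709
v 2.673 3.475 2.893
v 2.915 3.104 4.12
v 2.214 2.297 3.823
v 2.016 2.534 4.435
v 2.45 3.033 4.619
v 2.769 2.649 3.628
v 1.626 4.423 3.577
v 0.925 3.616 3.28
v 1.39 3.687 2.781
v 1.824 4.186 2.965
v 1.541 4.254 4.237
v 0.84 3.447 3.939
v 1.167 3.245 4.507
v 1.6 3.744 4.691
v 1.071 4.071 3.772
v 2.048 -3.908 2.373
v 2.83 -3.301 2.35
v 1.032 -2.552 3.647
v 2.403 -3.148 1.847
v 1.81 -3.351 1.59
v 1.329 -3.814 1.699
v 1.183 -4.322 2.124
v 1.443 -4.635 2.665
v 1.985 -4.609 3.069
v 2.557 -4.255 3.148
v 2.891 -3.738 2.864
v -2.271 0.326 2.034
v -1.859 0.842 2.025
v -1.356 0.469 3.798
v -1.769 -0.046 3.806
v -2.131 0.964 2.128
v -1.629 0.592 3.901
v -2.436 0.941 2.209
v -1.933 0.568 3.982
v -2.702 0.777 2.25
v -2.2 0.404 4.023
v -2.87 0.509 2.242
v -2.368 0.137 4.015
v -2.901 0.2 2.186
v -2.398 -0.173 3.958
v -2.787 -0.08 2.094
v -2.285 -0.453 3.867
v -2.556 -0.268 1.989
v -2.053 -0.64 3.762
v -2.259 -0.319 1.894
v -1.756 -0.691 3.667
v -1.965 -0.222 1.831
v -1.462 -0.595 3.604
v -1.741 0 1.815
v -1.238 -0.372 3.588
v -1.639 0.297 1.848
v -1.136 -0.075 3.621
v -1.681 0.601 1.924
v -1.179 0.228 3.697
v -0.408 -0.876 1.243
v 0.302 -0.401 2.464
v -1.62 0.751 1.314
v -0.911 1.226 2.535
v 0.651 -0.046 0.305
v 1.36 0.429 1.526
v -0.562 1.581 0.376
v 0.148 2.056 1.597
f 1 38 17
f 38 12 41
f 17 41 6
f 38 41 17
f 1 17 13
f 17 6 18
f 13 18 2
f 17 18 13
f 1 13 22
f 13 2 23
f 22 23 8
f 13 23 22
f 1 22 34
f 22 8 37
f 34 37 11
f 22 37 34
f 1 34 38
f 34 11 42
f 38 42 12
f 34 42 38
f 2 18 29
f 18 6 32
f 29 32 10
f 18 32 29
f 6 41 19
f 41 12 40
f 19 40 5
f 41 40 19
f 12 42 39
f 42 11 35
f 39 35 3
f 42 35 39
f 11 37 36
f 37 8 24
f 36 24 7
f 37 24 36
f 8 23 28
f 23 2 25
f 28 25 9
f 23 25 28
f 4 30 16
f 30 10 31
f 16 31 5
f 30 31 16
f 4 16 14
f 16 5 15
f 14 15 3
f 16 15 14
f 4 14 21
f 14 3 20
f 21 20 7
f 14 20 21
f 4 21 26
f 21 7 27
f 26 27 9
f 21 27 26
f 4 26 30
f 26 9 33
f 30 33 10
f 26 33 30
f 5 31 19
f 31 10 32
f 19 32 6
f 31 32 19
f 3 15 39
f 15 5 40
f 39 40 12
f 15 40 39
f 7 20 36
f 20 3 35
f 36 35 11
f 20 35 36
f 9 27 28
f 27 7 24
f 28 24 8
f 27 24 28
f 10 33 29
f 33 9 25
f 29 25 2
f 33 25 29
f 44 43 46
f 44 46 45
f 46 43 47
f 46 47 45
f 47 43 48
f 47 48 45
f 48 43 49
f 48 49 45
f 49 43 50
f 49 50 45
f 50 43 51
f 50 51 45
f 51 43 52
f 51 52 45
f 52 43 53
f 52 53 45
f 53 43 44
f 53 44 45
f 55 54 58
f 55 58 56
f 56 58 59
f 56 59 57
f 58 54 60
f 58 60 59
f 59 60 61
f 59 61 57
f 60 54 62
f 60 62 61
f 61 62 63
f 61 63 57
f 62 54 64
f 62 64 63
f 63 64 65
f 63 65 57
f 64 54 66
f 64 66 65
f 65 66 67
f 65 67 57
f 66 54 68
f 66 68 67
f 67 68 69
f 67 69 57
f 68 54 70
f 68 70 69
f 69 70 71
f 69 71 57
f 70 54 72
f 70 72 71
f 71 72 73
f 71 73 57
f 72 54 74
f 72 74 73
f 73 74 75
f 73 75 57
f 74 54 76
f 74 76 75
f 75 76 77
f 75 77 57
f 76 54 78
f 76 78 77
f 77 78 79
f 77 79 57
f 78 54 80
f 78 80 79
f 79 80 81
f 79 81 57
f 80 54 55
f 80 55 81
f 81 55 56
f 81 56 57
f 83 85 82
f 86 83 82
f 82 85 84
f 84 86 82
f 83 89 85
f 87 83 86
f 87 89 83
f 85 89 84
f 88 86 84
f 84 89 88
f 88 87 86
f 89 87 88



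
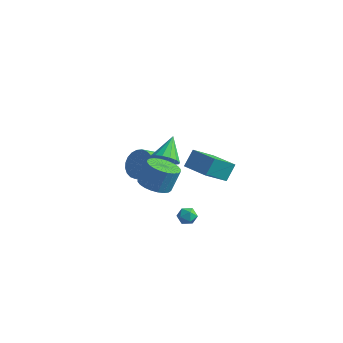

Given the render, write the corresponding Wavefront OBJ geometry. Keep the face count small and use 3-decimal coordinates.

v 0.402 -4.074 2.206
v 1.337 -4.481 2.2
v 1.594 -3.912 3.608
v 0.658 -3.506 3.614
v 1.407 -4.122 2.042
v 1.664 -3.554 3.45
v 1.325 -3.756 1.91
v 1.581 -3.188 3.318
v 1.101 -3.439 1.822
v 1.358 -2.87 3.23
v 0.771 -3.218 1.793
v 1.028 -2.649 3.201
v 0.385 -3.128 1.827
v 0.642 -2.559 3.235
v 0.002 -3.181 1.918
v 0.258 -2.613 3.326
v -0.321 -3.371 2.054
v -0.065 -2.802 3.462
v -0.534 -3.668 2.212
v -0.277 -3.099 3.62
v -0.604 -4.026 2.37
v -0.347 -3.458 3.778
v -0.521 -4.392 2.502
v -0.265 -3.824 3.91
v -0.298 -4.71 2.59
v -0.041 -4.141 3.998
v 0.032 -4.931 2.619
v 0.289 -4.362 4.027
v 0.418 -5.021 2.585
v 0.675 -4.452 3.993
v 0.802 -4.967 2.494
v 1.058 -4.399 3.902
v 1.125 -4.778 2.358
v 1.381 -4.209 3.766
v 2.144 -3.881 0.815
v 2.542 -3.39 0.706
v 2.458 -4.33 -0.066
v 2.856 -3.839 -0.175
v 2.973 -4.246 0.308
v 2.778 -3.968 0.852
v 2.222 -3.752 -0.212
v 2.027 -3.474 0.332
v 2.59 -3.31 0.072
v 3.054 -3.615 0.393
v 1.946 -4.105 0.247
v 2.41 -4.41 0.568
v -3.431 1.246 -1.283
v -2.57 1.434 -0.641
v -2.929 0.322 0.165
v -3.789 0.134 -0.477
v -2.869 1.669 -0.45
v -3.228 0.556 0.356
v -3.254 1.839 -0.386
v -3.612 0.726 0.42
v -3.665 1.919 -0.458
v -4.023 0.806 0.348
v -4.041 1.897 -0.656
v -4.399 0.784 0.15
v -4.324 1.775 -0.95
v -4.682 0.663 -0.144
v -4.47 1.574 -1.294
v -4.829 0.461 -0.488
v -4.459 1.322 -1.636
v -4.818 0.209 -0.83
v -4.291 1.058 -1.925
v -4.65 -0.054 -1.119
v -3.992 0.824 -2.116
v -4.351 -0.289 -1.31
v -3.608 0.654 -2.18
v -3.966 -0.459 -1.374
v -3.197 0.574 -2.108
v -3.555 -0.539 -1.302
v -2.821 0.596 -1.91
v -3.179 -0.517 -1.104
v -2.538 0.717 -1.616
v -2.896 -0.395 -0.81
v -2.391 0.919 -1.272
v -2.75 -0.194 -0.466
v -2.402 1.171 -0.93
v -2.761 0.058 -0.124
v -1.579 3.971 -2.631
v -2.012 2.34 -1.267
v -1.508 4.806 -1.611
v -1.941 3.175 -0.247
v 0.221 3.625 -2.473
v -0.212 1.994 -1.109
v 0.292 4.46 -1.453
v -0.141 2.829 -0.089
v -1.317 -0.626 1.463
v -0.446 -0.363 1.446
v -1.723 0.786 2.537
v -0.647 -0.143 1.081
v -1.028 -0.053 0.818
v -1.486 -0.117 0.729
v -1.898 -0.317 0.836
v -2.155 -0.6 1.111
v -2.188 -0.89 1.481
v -1.986 -1.109 1.846
v -1.606 -1.199 2.108
v -1.148 -1.136 2.198
v -0.735 -0.936 2.091
v -0.478 -0.653 1.816
f 2 1 5
f 2 5 3
f 3 5 6
f 3 6 4
f 5 1 7
f 5 7 6
f 6 7 8
f 6 8 4
f 7 1 9
f 7 9 8
f 8 9 10
f 8 10 4
f 9 1 11
f 9 11 10
f 10 11 12
f 10 12 4
f 11 1 13
f 11 13 12
f 12 13 14
f 12 14 4
f 13 1 15
f 13 15 14
f 14 15 16
f 14 16 4
f 15 1 17
f 15 17 16
f 16 17 18
f 16 18 4
f 17 1 19
f 17 19 18
f 18 19 20
f 18 20 4
f 19 1 21
f 19 21 20
f 20 21 22
f 20 22 4
f 21 1 23
f 21 23 22
f 22 23 24
f 22 24 4
f 23 1 25
f 23 25 24
f 24 25 26
f 24 26 4
f 25 1 27
f 25 27 26
f 26 27 28
f 26 28 4
f 27 1 29
f 27 29 28
f 28 29 30
f 28 30 4
f 29 1 31
f 29 31 30
f 30 31 32
f 30 32 4
f 31 1 33
f 31 33 32
f 32 33 34
f 32 34 4
f 33 1 2
f 33 2 34
f 34 2 3
f 34 3 4
f 35 46 40
f 35 40 36
f 35 36 42
f 35 42 45
f 35 45 46
f 36 40 44
f 40 46 39
f 46 45 37
f 45 42 41
f 42 36 43
f 38 44 39
f 38 39 37
f 38 37 41
f 38 41 43
f 38 43 44
f 39 44 40
f 37 39 46
f 41 37 45
f 43 41 42
f 44 43 36
f 48 47 51
f 48 51 49
f 49 51 52
f 49 52 50
f 51 47 53
f 51 53 52
f 52 53 54
f 52 54 50
f 53 47 55
f 53 55 54
f 54 55 56
f 54 56 50
f 55 47 57
f 55 57 56
f 56 57 58
f 56 58 50
f 57 47 59
f 57 59 58
f 58 59 60
f 58 60 50
f 59 47 61
f 59 61 60
f 60 61 62
f 60 62 50
f 61 47 63
f 61 63 62
f 62 63 64
f 62 64 50
f 63 47 65
f 63 65 64
f 64 65 66
f 64 66 50
f 65 47 67
f 65 67 66
f 66 67 68
f 66 68 50
f 67 47 69
f 67 69 68
f 68 69 70
f 68 70 50
f 69 47 71
f 69 71 70
f 70 71 72
f 70 72 50
f 71 47 73
f 71 73 72
f 72 73 74
f 72 74 50
f 73 47 75
f 73 75 74
f 74 75 76
f 74 76 50
f 75 47 77
f 75 77 76
f 76 77 78
f 76 78 50
f 77 47 79
f 77 79 78
f 78 79 80
f 78 80 50
f 79 47 48
f 79 48 80
f 80 48 49
f 80 49 50
f 82 84 81
f 85 82 81
f 81 84 83
f 83 85 81
f 82 88 84
f 86 82 85
f 86 88 82
f 84 88 83
f 87 85 83
f 83 88 87
f 87 86 85
f 88 86 87
f 90 89 92
f 90 92 91
f 92 89 93
f 92 93 91
f 93 89 94
f 93 94 91
f 94 89 95
f 94 95 91
f 95 89 96
f 95 96 91
f 96 89 97
f 96 97 91
f 97 89 98
f 97 98 91
f 98 89 99
f 98 99 91
f 99 89 100
f 99 100 91
f 100 89 101
f 100 101 91
f 101 89 102
f 101 102 91
f 102 89 90
f 102 90 91



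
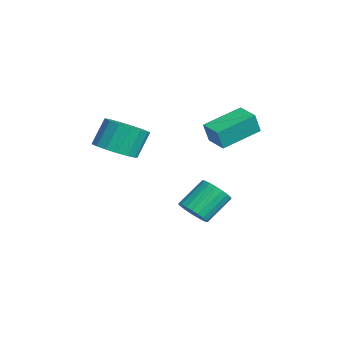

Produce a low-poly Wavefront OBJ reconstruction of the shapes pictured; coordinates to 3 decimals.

v -2.098 -2.581 0.967
v -1.404 -1.906 0.813
v -1.729 -1.304 2
v -2.422 -1.979 2.153
v -1.787 -1.721 0.615
v -2.111 -1.119 1.802
v -2.241 -1.733 0.497
v -2.565 -1.131 1.684
v -2.662 -1.939 0.487
v -2.986 -1.337 1.673
v -2.954 -2.293 0.586
v -3.278 -1.69 1.773
v -3.05 -2.712 0.773
v -3.374 -2.11 1.96
v -2.927 -3.102 1.004
v -3.252 -2.499 2.191
v -2.615 -3.372 1.227
v -2.939 -2.769 2.413
v -2.184 -3.461 1.39
v -2.509 -2.858 2.576
v -1.734 -3.349 1.456
v -2.058 -2.746 2.642
v -1.367 -3.06 1.41
v -1.691 -2.458 2.596
v -1.167 -2.662 1.262
v -1.491 -2.06 2.449
v -1.181 -2.246 1.047
v -1.505 -1.643 2.234
v -1.899 1.242 1.202
v -1.766 0.96 2.153
v -2.405 2.927 1.773
v -2.272 2.645 2.723
v -0.908 1.555 1.157
v -0.775 1.273 2.107
v -1.414 3.24 1.727
v -1.281 2.958 2.678
v -1.14 0.39 -2.452
v -0.799 0.026 -1.892
v -1.239 1.126 -0.908
v -1.58 1.49 -1.468
v -0.571 0.211 -1.997
v -1.011 1.311 -1.014
v -0.442 0.427 -2.181
v -0.881 1.527 -1.197
v -0.433 0.636 -2.412
v -0.873 1.737 -1.428
v -0.547 0.803 -2.649
v -0.986 1.904 -1.666
v -0.763 0.899 -2.853
v -1.202 1.999 -1.869
v -1.044 0.906 -2.987
v -1.484 2.007 -2.003
v -1.342 0.824 -3.029
v -1.782 1.925 -2.045
v -1.605 0.667 -2.97
v -2.045 1.768 -1.987
v -1.788 0.462 -2.823
v -2.228 1.563 -1.839
v -1.859 0.245 -2.611
v -2.298 1.345 -1.627
v -1.805 0.052 -2.371
v -2.245 1.153 -1.388
v -1.636 -0.082 -2.146
v -2.076 1.019 -1.162
v -1.382 -0.135 -1.973
v -1.822 0.966 -0.99
v -1.086 -0.097 -1.883
v -1.526 1.004 -0.9
f 2 1 5
f 2 5 3
f 3 5 6
f 3 6 4
f 5 1 7
f 5 7 6
f 6 7 8
f 6 8 4
f 7 1 9
f 7 9 8
f 8 9 10
f 8 10 4
f 9 1 11
f 9 11 10
f 10 11 12
f 10 12 4
f 11 1 13
f 11 13 12
f 12 13 14
f 12 14 4
f 13 1 15
f 13 15 14
f 14 15 16
f 14 16 4
f 15 1 17
f 15 17 16
f 16 17 18
f 16 18 4
f 17 1 19
f 17 19 18
f 18 19 20
f 18 20 4
f 19 1 21
f 19 21 20
f 20 21 22
f 20 22 4
f 21 1 23
f 21 23 22
f 22 23 24
f 22 24 4
f 23 1 25
f 23 25 24
f 24 25 26
f 24 26 4
f 25 1 27
f 25 27 26
f 26 27 28
f 26 28 4
f 27 1 2
f 27 2 28
f 28 2 3
f 28 3 4
f 30 32 29
f 33 30 29
f 29 32 31
f 31 33 29
f 30 36 32
f 34 30 33
f 34 36 30
f 32 36 31
f 35 33 31
f 31 36 35
f 35 34 33
f 36 34 35
f 38 37 41
f 38 41 39
f 39 41 42
f 39 42 40
f 41 37 43
f 41 43 42
f 42 43 44
f 42 44 40
f 43 37 45
f 43 45 44
f 44 45 46
f 44 46 40
f 45 37 47
f 45 47 46
f 46 47 48
f 46 48 40
f 47 37 49
f 47 49 48
f 48 49 50
f 48 50 40
f 49 37 51
f 49 51 50
f 50 51 52
f 50 52 40
f 51 37 53
f 51 53 52
f 52 53 54
f 52 54 40
f 53 37 55
f 53 55 54
f 54 55 56
f 54 56 40
f 55 37 57
f 55 57 56
f 56 57 58
f 56 58 40
f 57 37 59
f 57 59 58
f 58 59 60
f 58 60 40
f 59 37 61
f 59 61 60
f 60 61 62
f 60 62 40
f 61 37 63
f 61 63 62
f 62 63 64
f 62 64 40
f 63 37 65
f 63 65 64
f 64 65 66
f 64 66 40
f 65 37 67
f 65 67 66
f 66 67 68
f 66 68 40
f 67 37 38
f 67 38 68
f 68 38 39
f 68 39 40



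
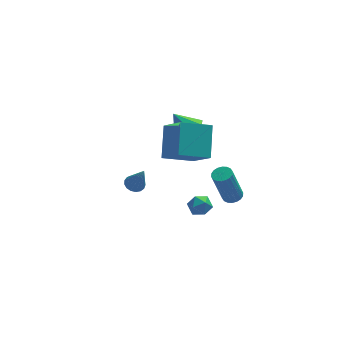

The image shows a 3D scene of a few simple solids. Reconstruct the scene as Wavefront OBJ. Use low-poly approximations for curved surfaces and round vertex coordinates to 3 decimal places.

v 0.877 2.592 0.792
v 1.507 2.26 1.421
v 0.123 3.088 1.808
v 1.66 2.937 1.204
v 1.355 3.412 0.746
v 0.77 3.406 0.314
v 0.248 2.924 0.162
v 0.094 2.247 0.379
v 0.4 1.772 0.837
v 0.985 1.778 1.269
v -2.631 -2.789 1.547
v -2.2 -3.052 1.328
v -2.229 -3.391 3.053
v -2.103 -2.817 1.395
v -2.126 -2.576 1.498
v -2.265 -2.384 1.612
v -2.487 -2.284 1.711
v -2.743 -2.3 1.773
v -2.972 -2.428 1.783
v -3.124 -2.639 1.739
v -3.162 -2.884 1.651
v -3.079 -3.108 1.539
v -2.893 -3.258 1.43
v -2.647 -3.301 1.347
v -2.397 -3.227 1.31
v 2.18 -3.651 0.748
v 2.515 -4.082 0.811
v 1.916 -4.261 2.794
v 1.58 -3.829 2.732
v 2.658 -3.892 0.871
v 2.059 -4.071 2.855
v 2.706 -3.655 0.907
v 2.107 -3.834 2.891
v 2.65 -3.417 0.911
v 2.051 -3.596 2.895
v 2.501 -3.225 0.883
v 1.901 -3.404 2.867
v 2.288 -3.117 0.829
v 1.688 -3.296 2.813
v 2.053 -3.115 0.758
v 1.454 -3.294 2.742
v 1.844 -3.219 0.686
v 1.245 -3.398 2.669
v 1.701 -3.409 0.625
v 1.102 -3.588 2.609
v 1.653 -3.646 0.589
v 1.054 -3.825 2.573
v 1.709 -3.884 0.585
v 1.11 -4.063 2.569
v 1.859 -4.076 0.613
v 1.259 -4.255 2.597
v 2.072 -4.184 0.667
v 1.472 -4.363 2.651
v 2.306 -4.186 0.738
v 1.707 -4.365 2.722
v 0.968 0.503 -3.059
v 1.521 0.265 -3.463
v 0.639 -0.605 -2.857
v 1.192 -0.843 -3.261
v 1.321 -0.527 -2.621
v 1.524 0.157 -2.746
v 0.636 -0.497 -3.574
v 0.839 0.187 -3.699
v 1.316 -0.354 -3.782
v 1.739 -0.372 -3.193
v 0.421 0.032 -3.127
v 0.844 0.014 -2.538
v -1.098 -1.419 2.197
v -0.427 -2.748 3.533
v -0.786 0.043 3.495
v -0.115 -1.285 4.83
v 0.555 -1.215 1.57
v 1.226 -2.543 2.905
v 0.867 0.248 2.867
v 1.538 -1.081 4.203
f 2 1 4
f 2 4 3
f 4 1 5
f 4 5 3
f 5 1 6
f 5 6 3
f 6 1 7
f 6 7 3
f 7 1 8
f 7 8 3
f 8 1 9
f 8 9 3
f 9 1 10
f 9 10 3
f 10 1 2
f 10 2 3
f 12 11 14
f 12 14 13
f 14 11 15
f 14 15 13
f 15 11 16
f 15 16 13
f 16 11 17
f 16 17 13
f 17 11 18
f 17 18 13
f 18 11 19
f 18 19 13
f 19 11 20
f 19 20 13
f 20 11 21
f 20 21 13
f 21 11 22
f 21 22 13
f 22 11 23
f 22 23 13
f 23 11 24
f 23 24 13
f 24 11 25
f 24 25 13
f 25 11 12
f 25 12 13
f 27 26 30
f 27 30 28
f 28 30 31
f 28 31 29
f 30 26 32
f 30 32 31
f 31 32 33
f 31 33 29
f 32 26 34
f 32 34 33
f 33 34 35
f 33 35 29
f 34 26 36
f 34 36 35
f 35 36 37
f 35 37 29
f 36 26 38
f 36 38 37
f 37 38 39
f 37 39 29
f 38 26 40
f 38 40 39
f 39 40 41
f 39 41 29
f 40 26 42
f 40 42 41
f 41 42 43
f 41 43 29
f 42 26 44
f 42 44 43
f 43 44 45
f 43 45 29
f 44 26 46
f 44 46 45
f 45 46 47
f 45 47 29
f 46 26 48
f 46 48 47
f 47 48 49
f 47 49 29
f 48 26 50
f 48 50 49
f 49 50 51
f 49 51 29
f 50 26 52
f 50 52 51
f 51 52 53
f 51 53 29
f 52 26 54
f 52 54 53
f 53 54 55
f 53 55 29
f 54 26 27
f 54 27 55
f 55 27 28
f 55 28 29
f 56 67 61
f 56 61 57
f 56 57 63
f 56 63 66
f 56 66 67
f 57 61 65
f 61 67 60
f 67 66 58
f 66 63 62
f 63 57 64
f 59 65 60
f 59 60 58
f 59 58 62
f 59 62 64
f 59 64 65
f 60 65 61
f 58 60 67
f 62 58 66
f 64 62 63
f 65 64 57
f 69 71 68
f 72 69 68
f 68 71 70
f 70 72 68
f 69 75 71
f 73 69 72
f 73 75 69
f 71 75 70
f 74 72 70
f 70 75 74
f 74 73 72
f 75 73 74



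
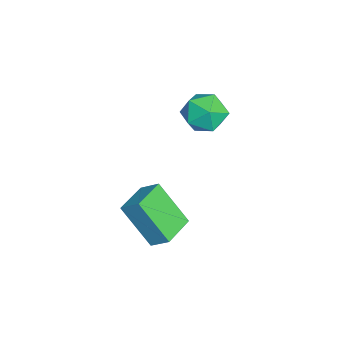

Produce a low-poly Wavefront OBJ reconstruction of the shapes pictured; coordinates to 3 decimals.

v -3.765 -0.406 -1.605
v -2.801 -0.667 -1.186
v -4.559 -1.393 -0.394
v -3.595 -1.654 0.025
v -3.97 -0.643 0.119
v -3.479 -0.033 -0.629
v -3.881 -2.027 -0.951
v -3.39 -1.417 -1.699
v -2.873 -1.67 -0.782
v -2.928 -0.814 -0.121
v -4.432 -1.246 -1.459
v -4.487 -0.39 -0.798
v 0.28 -2.242 -4.343
v -0.357 -3.427 -2.628
v 0.639 -1.524 -3.714
v 0.002 -2.709 -1.999
v 1.658 -2.951 -4.321
v 1.021 -4.136 -2.606
v 2.017 -2.233 -3.692
v 1.38 -3.418 -1.977
f 1 12 6
f 1 6 2
f 1 2 8
f 1 8 11
f 1 11 12
f 2 6 10
f 6 12 5
f 12 11 3
f 11 8 7
f 8 2 9
f 4 10 5
f 4 5 3
f 4 3 7
f 4 7 9
f 4 9 10
f 5 10 6
f 3 5 12
f 7 3 11
f 9 7 8
f 10 9 2
f 14 16 13
f 17 14 13
f 13 16 15
f 15 17 13
f 14 20 16
f 18 14 17
f 18 20 14
f 16 20 15
f 19 17 15
f 15 20 19
f 19 18 17
f 20 18 19



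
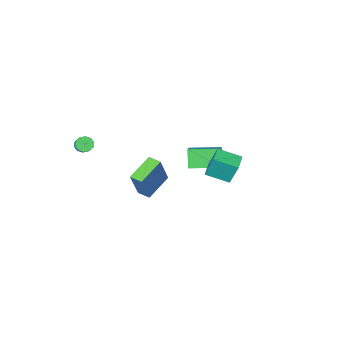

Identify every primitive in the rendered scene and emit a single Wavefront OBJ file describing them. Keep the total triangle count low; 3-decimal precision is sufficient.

v -1.937 3.327 1.904
v -2.196 3.802 3.346
v -1.034 4.169 1.789
v -1.294 4.645 3.23
v -0.906 2.295 2.43
v -1.166 2.771 3.871
v -0.004 3.138 2.314
v -0.263 3.613 3.756
v 1.159 -0.086 1.026
v 1.972 0.325 2.995
v 0.897 0.71 0.968
v 1.711 1.121 2.937
v 2.809 0.399 0.243
v 3.623 0.81 2.212
v 2.548 1.195 0.185
v 3.361 1.606 2.154
v -3.496 -3.383 -0.453
v -2.687 -2.351 0.315
v -5.14 -2.162 -0.363
v -4.331 -1.13 0.405
v -3.109 -2.77 -1.685
v -2.3 -1.738 -0.917
v -4.753 -1.549 -1.595
v -3.944 -0.517 -0.827
v 3.628 -4.212 2.175
v 4.012 -4.584 2.375
v 4.675 -3.359 3.384
v 4.292 -2.988 3.185
v 4.15 -4.426 2.092
v 4.813 -3.201 3.101
v 4.089 -4.186 1.841
v 4.752 -2.962 2.85
v 3.852 -3.957 1.718
v 4.515 -2.732 2.727
v 3.53 -3.824 1.769
v 4.193 -2.6 2.779
v 3.245 -3.841 1.976
v 3.908 -2.616 2.985
v 3.107 -3.999 2.259
v 3.77 -2.774 3.268
v 3.168 -4.238 2.51
v 3.831 -3.014 3.519
v 3.405 -4.468 2.633
v 4.068 -3.243 3.642
v 3.727 -4.6 2.581
v 4.39 -3.376 3.591
f 2 4 1
f 5 2 1
f 1 4 3
f 3 5 1
f 2 8 4
f 6 2 5
f 6 8 2
f 4 8 3
f 7 5 3
f 3 8 7
f 7 6 5
f 8 6 7
f 10 12 9
f 13 10 9
f 9 12 11
f 11 13 9
f 10 16 12
f 14 10 13
f 14 16 10
f 12 16 11
f 15 13 11
f 11 16 15
f 15 14 13
f 16 14 15
f 18 20 17
f 21 18 17
f 17 20 19
f 19 21 17
f 18 24 20
f 22 18 21
f 22 24 18
f 20 24 19
f 23 21 19
f 19 24 23
f 23 22 21
f 24 22 23
f 26 25 29
f 26 29 27
f 27 29 30
f 27 30 28
f 29 25 31
f 29 31 30
f 30 31 32
f 30 32 28
f 31 25 33
f 31 33 32
f 32 33 34
f 32 34 28
f 33 25 35
f 33 35 34
f 34 35 36
f 34 36 28
f 35 25 37
f 35 37 36
f 36 37 38
f 36 38 28
f 37 25 39
f 37 39 38
f 38 39 40
f 38 40 28
f 39 25 41
f 39 41 40
f 40 41 42
f 40 42 28
f 41 25 43
f 41 43 42
f 42 43 44
f 42 44 28
f 43 25 45
f 43 45 44
f 44 45 46
f 44 46 28
f 45 25 26
f 45 26 46
f 46 26 27
f 46 27 28



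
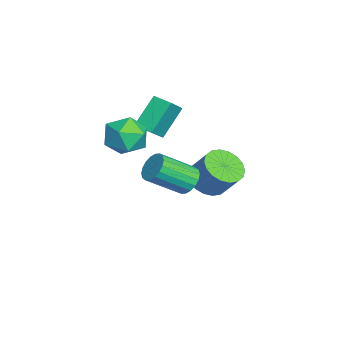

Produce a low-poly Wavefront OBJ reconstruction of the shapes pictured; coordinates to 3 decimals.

v -3.29 1.107 -3.182
v -2.697 0.302 -2.976
v -2.138 1.029 -1.751
v -2.73 1.833 -1.958
v -2.434 0.555 -3.246
v -1.875 1.282 -2.021
v -2.34 0.917 -3.503
v -1.781 1.643 -2.279
v -2.435 1.316 -3.697
v -1.875 2.043 -2.473
v -2.698 1.674 -3.789
v -2.139 2.401 -2.565
v -3.079 1.92 -3.761
v -2.52 2.646 -2.536
v -3.502 2.004 -3.618
v -2.942 2.731 -2.394
v -3.882 1.911 -3.389
v -3.323 2.638 -2.164
v -4.145 1.658 -3.119
v -3.586 2.385 -1.894
v -4.239 1.297 -2.861
v -3.68 2.023 -1.637
v -4.145 0.897 -2.667
v -3.585 1.624 -1.443
v -3.881 0.539 -2.575
v -3.322 1.266 -1.351
v -3.5 0.294 -2.604
v -2.941 1.02 -1.379
v -3.078 0.209 -2.746
v -2.518 0.936 -1.522
v 1.738 0.221 0.063
v 2.448 0.312 -0.078
v 2.853 -1.15 1.015
v 2.142 -1.241 1.157
v 2.403 0.496 0.185
v 2.807 -0.966 1.279
v 2.226 0.626 0.424
v 2.63 -0.836 1.518
v 1.952 0.676 0.592
v 2.356 -0.786 1.686
v 1.636 0.636 0.655
v 2.04 -0.826 1.749
v 1.34 0.513 0.601
v 1.744 -0.949 1.695
v 1.123 0.333 0.44
v 1.527 -1.129 1.534
v 1.027 0.13 0.205
v 1.432 -1.332 1.298
v 1.073 -0.054 -0.059
v 1.477 -1.516 1.035
v 1.25 -0.184 -0.298
v 1.654 -1.646 0.796
v 1.524 -0.234 -0.466
v 1.928 -1.696 0.628
v 1.84 -0.194 -0.529
v 2.244 -1.656 0.565
v 2.136 -0.071 -0.475
v 2.54 -1.533 0.619
v 2.353 0.109 -0.314
v 2.757 -1.353 0.78
v -0.915 -1.621 1.204
v -0.464 -2.288 0.433
v -2.456 -2.552 1.107
v -2.005 -3.219 0.336
v -1.643 -3.26 1.39
v -0.69 -2.685 1.449
v -2.23 -2.155 0.091
v -1.277 -1.58 0.15
v -1.276 -2.618 -0.255
v -0.914 -3.301 0.547
v -2.006 -1.539 0.993
v -1.644 -2.222 1.795
v -3.702 -0.759 1.57
v -2.866 -1.235 2.399
v -3.158 -0.014 1.45
v -2.322 -0.49 2.279
v -2.858 -1.59 0.241
v -2.022 -2.066 1.07
v -2.314 -0.845 0.121
v -1.478 -1.321 0.95
f 2 1 5
f 2 5 3
f 3 5 6
f 3 6 4
f 5 1 7
f 5 7 6
f 6 7 8
f 6 8 4
f 7 1 9
f 7 9 8
f 8 9 10
f 8 10 4
f 9 1 11
f 9 11 10
f 10 11 12
f 10 12 4
f 11 1 13
f 11 13 12
f 12 13 14
f 12 14 4
f 13 1 15
f 13 15 14
f 14 15 16
f 14 16 4
f 15 1 17
f 15 17 16
f 16 17 18
f 16 18 4
f 17 1 19
f 17 19 18
f 18 19 20
f 18 20 4
f 19 1 21
f 19 21 20
f 20 21 22
f 20 22 4
f 21 1 23
f 21 23 22
f 22 23 24
f 22 24 4
f 23 1 25
f 23 25 24
f 24 25 26
f 24 26 4
f 25 1 27
f 25 27 26
f 26 27 28
f 26 28 4
f 27 1 29
f 27 29 28
f 28 29 30
f 28 30 4
f 29 1 2
f 29 2 30
f 30 2 3
f 30 3 4
f 32 31 35
f 32 35 33
f 33 35 36
f 33 36 34
f 35 31 37
f 35 37 36
f 36 37 38
f 36 38 34
f 37 31 39
f 37 39 38
f 38 39 40
f 38 40 34
f 39 31 41
f 39 41 40
f 40 41 42
f 40 42 34
f 41 31 43
f 41 43 42
f 42 43 44
f 42 44 34
f 43 31 45
f 43 45 44
f 44 45 46
f 44 46 34
f 45 31 47
f 45 47 46
f 46 47 48
f 46 48 34
f 47 31 49
f 47 49 48
f 48 49 50
f 48 50 34
f 49 31 51
f 49 51 50
f 50 51 52
f 50 52 34
f 51 31 53
f 51 53 52
f 52 53 54
f 52 54 34
f 53 31 55
f 53 55 54
f 54 55 56
f 54 56 34
f 55 31 57
f 55 57 56
f 56 57 58
f 56 58 34
f 57 31 59
f 57 59 58
f 58 59 60
f 58 60 34
f 59 31 32
f 59 32 60
f 60 32 33
f 60 33 34
f 61 72 66
f 61 66 62
f 61 62 68
f 61 68 71
f 61 71 72
f 62 66 70
f 66 72 65
f 72 71 63
f 71 68 67
f 68 62 69
f 64 70 65
f 64 65 63
f 64 63 67
f 64 67 69
f 64 69 70
f 65 70 66
f 63 65 72
f 67 63 71
f 69 67 68
f 70 69 62
f 74 76 73
f 77 74 73
f 73 76 75
f 75 77 73
f 74 80 76
f 78 74 77
f 78 80 74
f 76 80 75
f 79 77 75
f 75 80 79
f 79 78 77
f 80 78 79



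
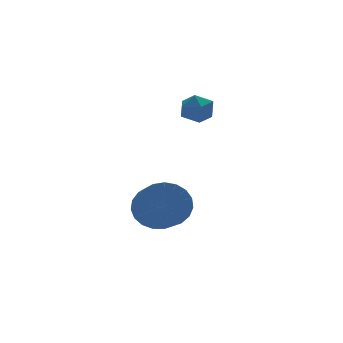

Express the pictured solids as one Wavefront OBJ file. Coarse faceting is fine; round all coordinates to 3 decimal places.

v 1.472 -1.027 -1.024
v 1.983 -0.791 -0.271
v 1.538 -2.418 0.538
v 1.028 -2.653 -0.216
v 1.63 -0.649 -0.178
v 1.186 -2.276 0.631
v 1.251 -0.572 -0.232
v 0.807 -2.199 0.577
v 0.91 -0.574 -0.423
v 0.465 -2.2 0.386
v 0.666 -0.654 -0.717
v 0.221 -2.28 0.091
v 0.561 -0.798 -1.065
v 0.117 -2.425 -0.256
v 0.614 -0.982 -1.406
v 0.17 -2.609 -0.597
v 0.816 -1.174 -1.681
v 0.371 -2.8 -0.872
v 1.13 -1.34 -1.842
v 0.686 -2.966 -1.033
v 1.504 -1.452 -1.862
v 1.06 -3.079 -1.053
v 1.873 -1.491 -1.737
v 1.428 -3.117 -0.928
v 2.172 -1.449 -1.489
v 1.727 -3.075 -0.68
v 2.35 -1.334 -1.161
v 1.906 -2.961 -0.352
v 2.376 -1.166 -0.809
v 1.932 -2.793 0
v 2.246 -0.974 -0.494
v 1.802 -2.601 0.315
v 3.254 0.319 2.75
v 3.761 -0.133 2.818
v 2.559 -0.387 3.242
v 3.066 -0.839 3.31
v 3.073 -0.261 3.674
v 3.502 0.175 3.37
v 2.818 -0.695 2.69
v 3.247 -0.259 2.386
v 3.492 -0.76 2.781
v 3.649 -0.492 3.389
v 2.671 -0.028 2.671
v 2.828 0.24 3.279
f 2 1 5
f 2 5 3
f 3 5 6
f 3 6 4
f 5 1 7
f 5 7 6
f 6 7 8
f 6 8 4
f 7 1 9
f 7 9 8
f 8 9 10
f 8 10 4
f 9 1 11
f 9 11 10
f 10 11 12
f 10 12 4
f 11 1 13
f 11 13 12
f 12 13 14
f 12 14 4
f 13 1 15
f 13 15 14
f 14 15 16
f 14 16 4
f 15 1 17
f 15 17 16
f 16 17 18
f 16 18 4
f 17 1 19
f 17 19 18
f 18 19 20
f 18 20 4
f 19 1 21
f 19 21 20
f 20 21 22
f 20 22 4
f 21 1 23
f 21 23 22
f 22 23 24
f 22 24 4
f 23 1 25
f 23 25 24
f 24 25 26
f 24 26 4
f 25 1 27
f 25 27 26
f 26 27 28
f 26 28 4
f 27 1 29
f 27 29 28
f 28 29 30
f 28 30 4
f 29 1 31
f 29 31 30
f 30 31 32
f 30 32 4
f 31 1 2
f 31 2 32
f 32 2 3
f 32 3 4
f 33 44 38
f 33 38 34
f 33 34 40
f 33 40 43
f 33 43 44
f 34 38 42
f 38 44 37
f 44 43 35
f 43 40 39
f 40 34 41
f 36 42 37
f 36 37 35
f 36 35 39
f 36 39 41
f 36 41 42
f 37 42 38
f 35 37 44
f 39 35 43
f 41 39 40
f 42 41 34

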